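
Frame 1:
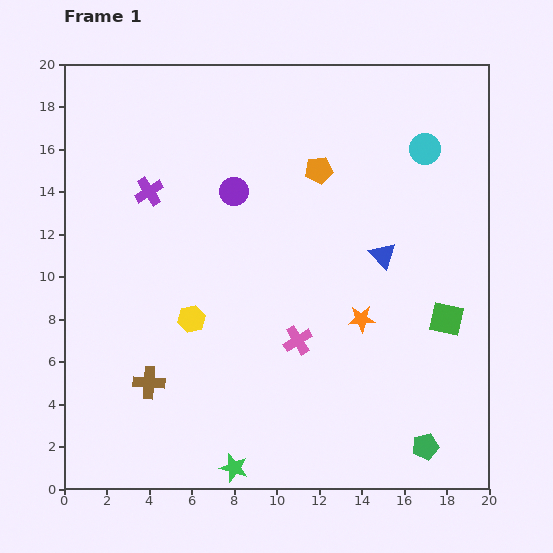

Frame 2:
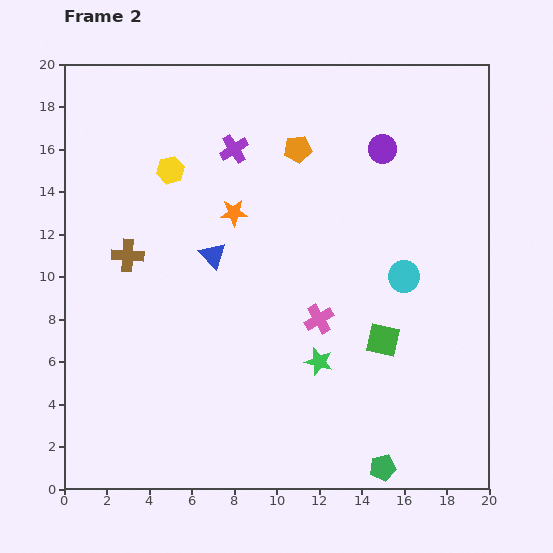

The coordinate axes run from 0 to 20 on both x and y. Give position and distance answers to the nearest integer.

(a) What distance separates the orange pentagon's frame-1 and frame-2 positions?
1

The orange pentagon moved from (12, 15) to (11, 16), a distance of √(1² + 1²) ≈ 1.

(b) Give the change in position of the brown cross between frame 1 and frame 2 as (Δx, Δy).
(-1, 6)

The brown cross was at (4, 5) in frame 1 and (3, 11) in frame 2.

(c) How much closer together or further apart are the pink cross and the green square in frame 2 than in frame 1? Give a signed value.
-4

Distance in frame 1: 7. Distance in frame 2: 3.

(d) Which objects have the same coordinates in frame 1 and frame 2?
none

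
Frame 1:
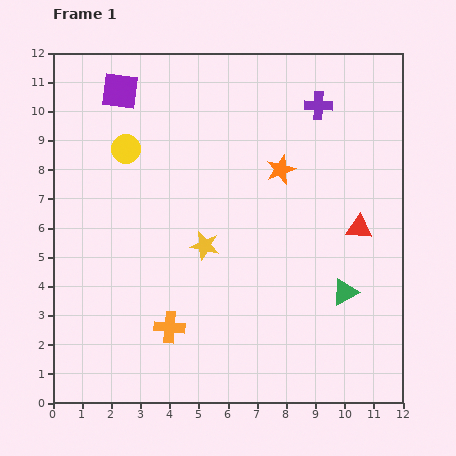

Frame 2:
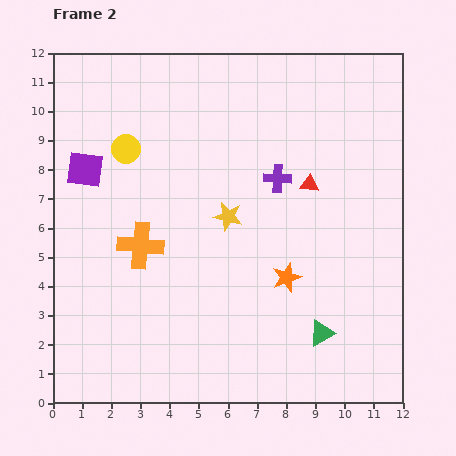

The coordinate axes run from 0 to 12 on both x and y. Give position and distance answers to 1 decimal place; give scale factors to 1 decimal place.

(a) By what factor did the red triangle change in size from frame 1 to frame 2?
0.7×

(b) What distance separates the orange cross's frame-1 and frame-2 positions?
3.0

The orange cross moved from (4.0, 2.6) to (3.0, 5.4), a distance of √(1.0² + 2.8²) ≈ 3.0.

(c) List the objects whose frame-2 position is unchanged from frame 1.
the yellow circle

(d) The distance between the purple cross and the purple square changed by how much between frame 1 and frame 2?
-0.2

Distance in frame 1: 6.8. Distance in frame 2: 6.6.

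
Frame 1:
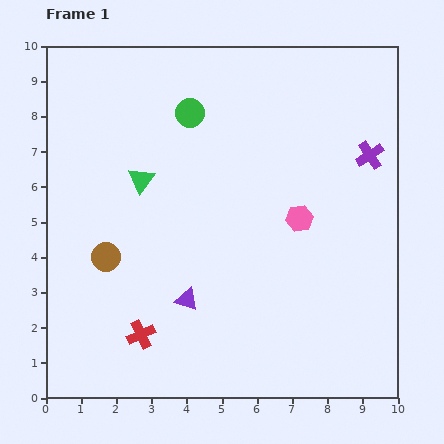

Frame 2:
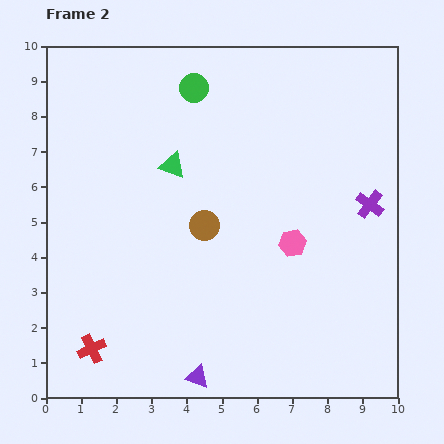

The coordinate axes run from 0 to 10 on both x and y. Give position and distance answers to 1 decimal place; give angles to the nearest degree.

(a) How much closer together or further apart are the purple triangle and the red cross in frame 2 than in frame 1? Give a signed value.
+1.5

Distance in frame 1: 1.6. Distance in frame 2: 3.1.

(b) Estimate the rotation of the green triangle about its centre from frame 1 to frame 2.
46° counter-clockwise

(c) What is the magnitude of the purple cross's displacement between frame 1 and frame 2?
1.4

The purple cross moved from (9.2, 6.9) to (9.2, 5.5), a distance of √(0.0² + 1.4²) ≈ 1.4.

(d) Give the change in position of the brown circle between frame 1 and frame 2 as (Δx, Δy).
(2.8, 0.9)

The brown circle was at (1.7, 4.0) in frame 1 and (4.5, 4.9) in frame 2.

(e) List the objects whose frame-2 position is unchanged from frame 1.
none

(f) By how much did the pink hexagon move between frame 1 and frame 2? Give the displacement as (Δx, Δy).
(-0.2, -0.7)

The pink hexagon was at (7.2, 5.1) in frame 1 and (7.0, 4.4) in frame 2.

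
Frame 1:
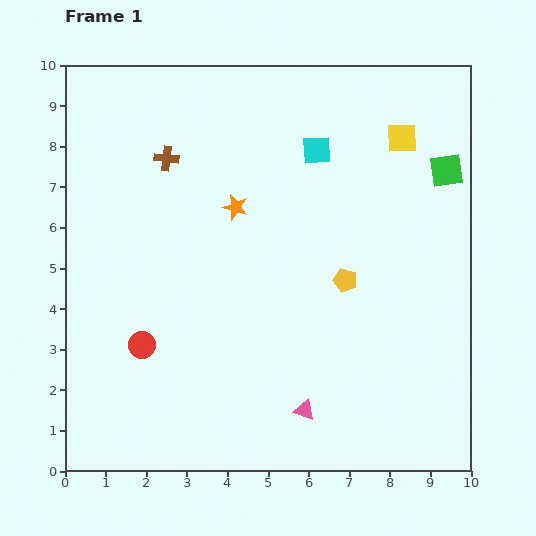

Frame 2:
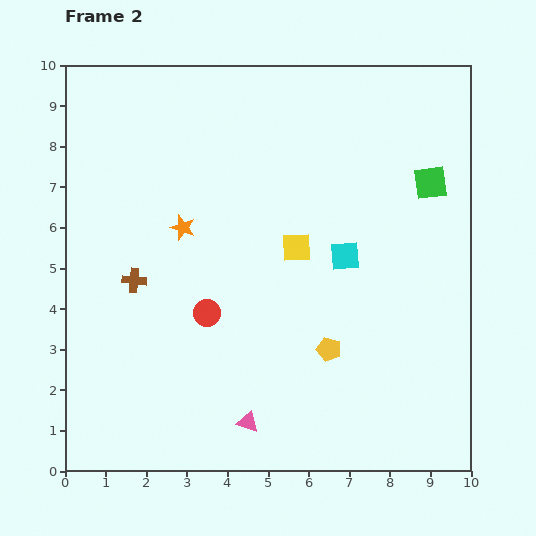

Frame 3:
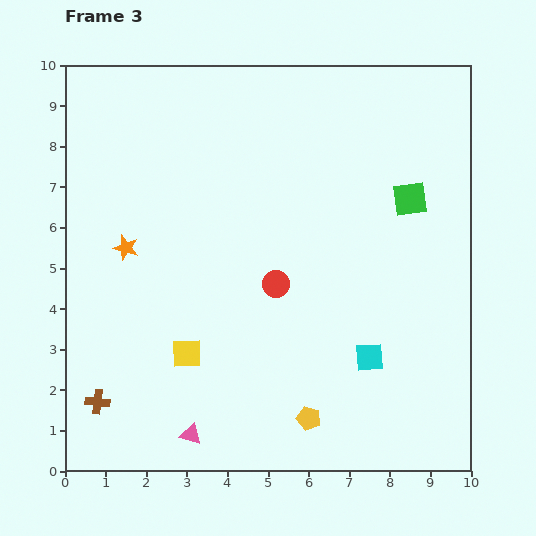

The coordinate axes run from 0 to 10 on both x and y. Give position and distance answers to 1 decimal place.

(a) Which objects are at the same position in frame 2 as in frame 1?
none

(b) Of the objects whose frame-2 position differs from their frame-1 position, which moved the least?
the green square

(moved 0.5)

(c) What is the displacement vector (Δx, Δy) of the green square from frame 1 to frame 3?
(-0.9, -0.7)

The green square was at (9.4, 7.4) in frame 1 and (8.5, 6.7) in frame 3.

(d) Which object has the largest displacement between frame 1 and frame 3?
the yellow square

(moved 7.5; next 6.2)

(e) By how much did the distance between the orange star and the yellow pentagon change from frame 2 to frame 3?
+1.5

Distance in frame 2: 4.7. Distance in frame 3: 6.2.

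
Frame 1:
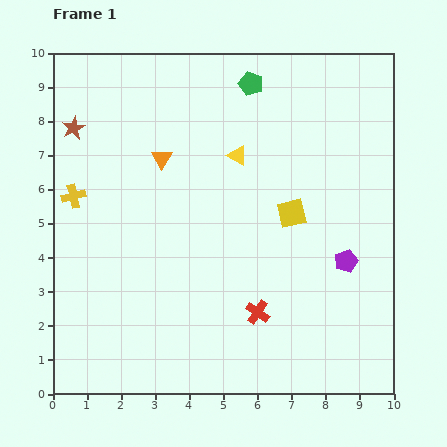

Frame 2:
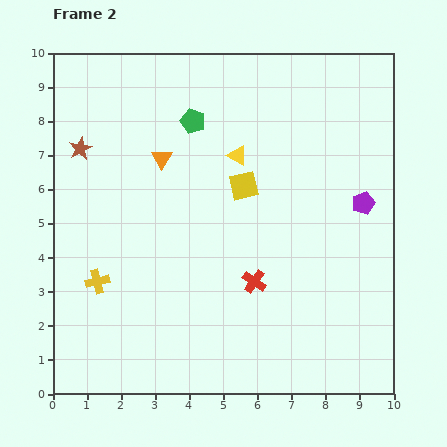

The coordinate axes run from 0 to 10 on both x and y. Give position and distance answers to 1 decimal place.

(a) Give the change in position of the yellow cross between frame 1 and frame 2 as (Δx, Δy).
(0.7, -2.5)

The yellow cross was at (0.6, 5.8) in frame 1 and (1.3, 3.3) in frame 2.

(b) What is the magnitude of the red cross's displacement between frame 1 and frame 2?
0.9

The red cross moved from (6.0, 2.4) to (5.9, 3.3), a distance of √(0.1² + 0.9²) ≈ 0.9.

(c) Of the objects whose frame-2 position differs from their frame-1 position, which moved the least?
the brown star

(moved 0.6)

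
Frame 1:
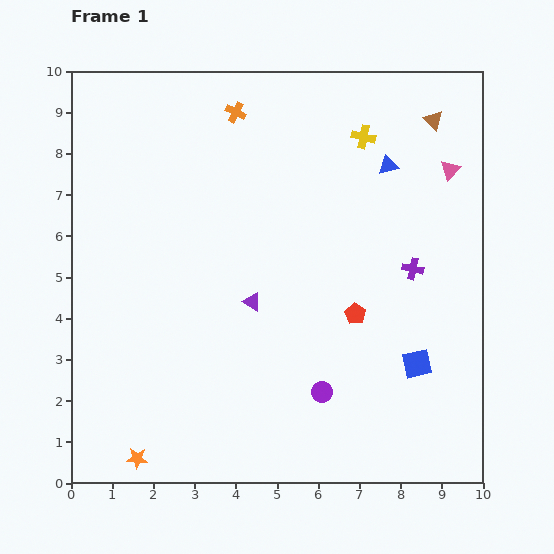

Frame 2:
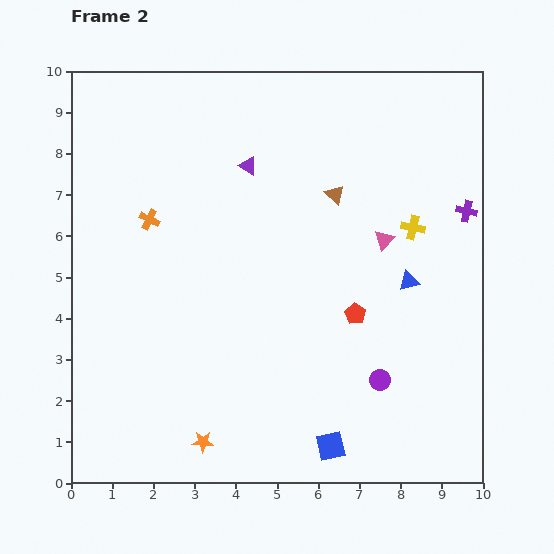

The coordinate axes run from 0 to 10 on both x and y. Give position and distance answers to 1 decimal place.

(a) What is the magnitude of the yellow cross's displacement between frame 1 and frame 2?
2.5

The yellow cross moved from (7.1, 8.4) to (8.3, 6.2), a distance of √(1.2² + 2.2²) ≈ 2.5.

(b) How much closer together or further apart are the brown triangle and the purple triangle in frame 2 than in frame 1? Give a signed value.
-4.0

Distance in frame 1: 6.2. Distance in frame 2: 2.2.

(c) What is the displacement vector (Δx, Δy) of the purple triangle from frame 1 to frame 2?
(-0.1, 3.3)

The purple triangle was at (4.4, 4.4) in frame 1 and (4.3, 7.7) in frame 2.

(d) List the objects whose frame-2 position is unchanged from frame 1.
the red pentagon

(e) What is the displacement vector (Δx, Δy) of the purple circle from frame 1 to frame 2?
(1.4, 0.3)

The purple circle was at (6.1, 2.2) in frame 1 and (7.5, 2.5) in frame 2.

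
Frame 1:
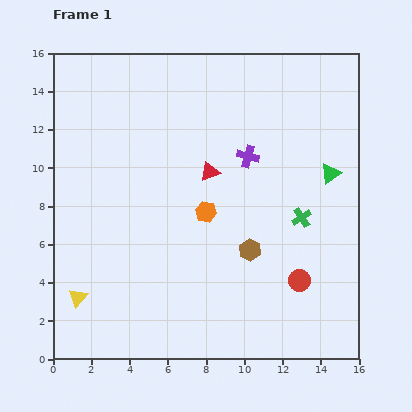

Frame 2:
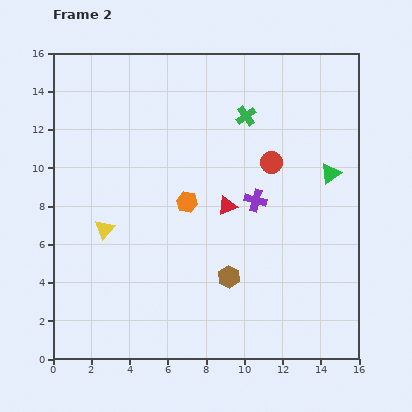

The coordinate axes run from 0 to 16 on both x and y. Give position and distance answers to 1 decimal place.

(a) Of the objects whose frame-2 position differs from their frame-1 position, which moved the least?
the orange hexagon

(moved 1.1)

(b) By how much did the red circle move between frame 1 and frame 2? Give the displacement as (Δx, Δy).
(-1.5, 6.2)

The red circle was at (12.9, 4.1) in frame 1 and (11.4, 10.3) in frame 2.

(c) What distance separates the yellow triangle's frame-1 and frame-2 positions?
3.9

The yellow triangle moved from (1.3, 3.2) to (2.7, 6.8), a distance of √(1.4² + 3.6²) ≈ 3.9.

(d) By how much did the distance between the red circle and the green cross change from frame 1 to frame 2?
-0.6

Distance in frame 1: 3.3. Distance in frame 2: 2.7.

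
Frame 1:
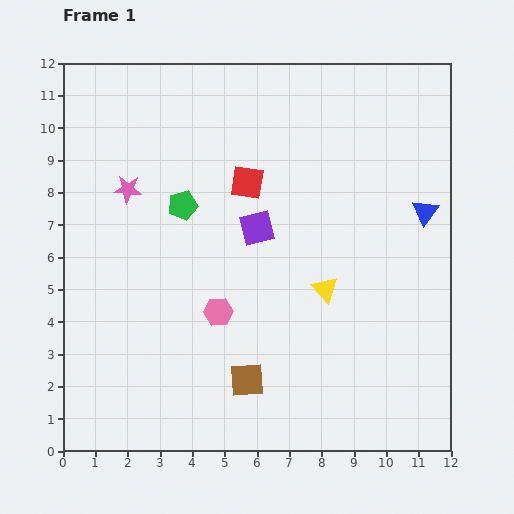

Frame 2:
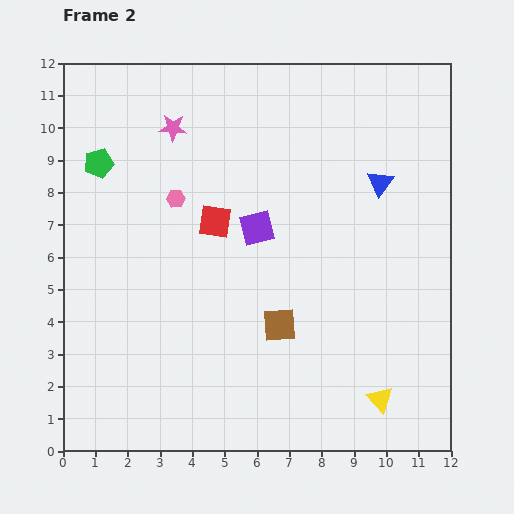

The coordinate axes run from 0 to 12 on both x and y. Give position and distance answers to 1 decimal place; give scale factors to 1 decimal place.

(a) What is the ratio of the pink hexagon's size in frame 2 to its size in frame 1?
0.6×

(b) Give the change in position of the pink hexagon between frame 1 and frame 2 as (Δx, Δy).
(-1.3, 3.5)

The pink hexagon was at (4.8, 4.3) in frame 1 and (3.5, 7.8) in frame 2.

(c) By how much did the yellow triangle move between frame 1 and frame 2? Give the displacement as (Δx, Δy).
(1.7, -3.4)

The yellow triangle was at (8.1, 5.0) in frame 1 and (9.8, 1.6) in frame 2.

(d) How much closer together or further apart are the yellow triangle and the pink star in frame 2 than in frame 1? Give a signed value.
+3.8

Distance in frame 1: 6.8. Distance in frame 2: 10.6.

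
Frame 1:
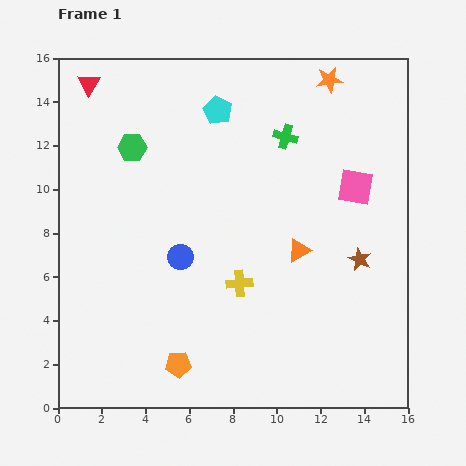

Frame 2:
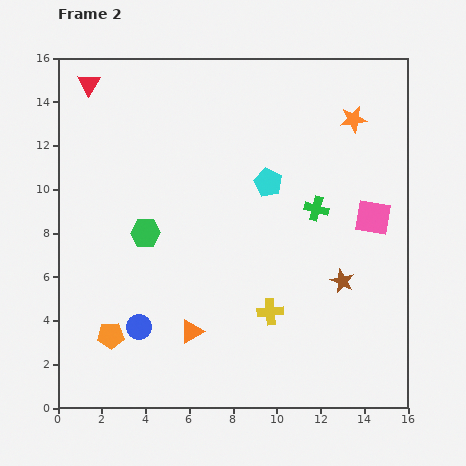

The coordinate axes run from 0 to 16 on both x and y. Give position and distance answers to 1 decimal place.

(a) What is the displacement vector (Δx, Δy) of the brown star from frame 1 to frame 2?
(-0.8, -1.0)

The brown star was at (13.8, 6.8) in frame 1 and (13.0, 5.8) in frame 2.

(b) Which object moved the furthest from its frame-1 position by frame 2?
the orange triangle

(moved 6.1; next 4.0)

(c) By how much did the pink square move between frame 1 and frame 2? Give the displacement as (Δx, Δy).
(0.8, -1.4)

The pink square was at (13.6, 10.1) in frame 1 and (14.4, 8.7) in frame 2.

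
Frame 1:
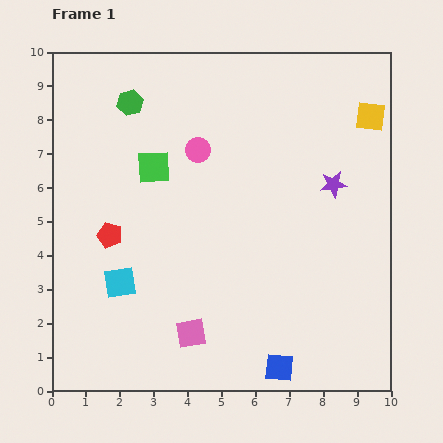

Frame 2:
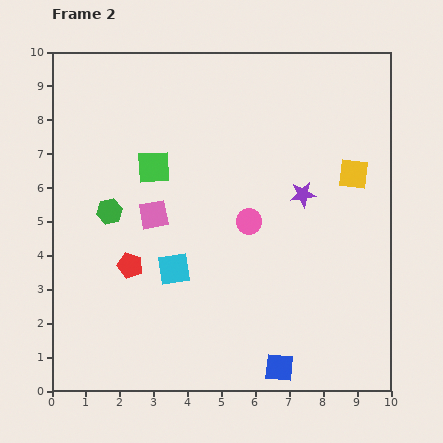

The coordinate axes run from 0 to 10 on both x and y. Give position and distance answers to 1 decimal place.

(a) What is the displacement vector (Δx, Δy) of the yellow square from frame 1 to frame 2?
(-0.5, -1.7)

The yellow square was at (9.4, 8.1) in frame 1 and (8.9, 6.4) in frame 2.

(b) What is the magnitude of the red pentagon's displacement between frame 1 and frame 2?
1.1

The red pentagon moved from (1.7, 4.6) to (2.3, 3.7), a distance of √(0.6² + 0.9²) ≈ 1.1.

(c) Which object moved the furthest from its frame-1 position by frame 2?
the pink square

(moved 3.7; next 3.3)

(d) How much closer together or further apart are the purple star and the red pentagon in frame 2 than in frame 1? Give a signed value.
-1.3

Distance in frame 1: 6.8. Distance in frame 2: 5.5.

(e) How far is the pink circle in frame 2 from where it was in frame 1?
2.6

The pink circle moved from (4.3, 7.1) to (5.8, 5.0), a distance of √(1.5² + 2.1²) ≈ 2.6.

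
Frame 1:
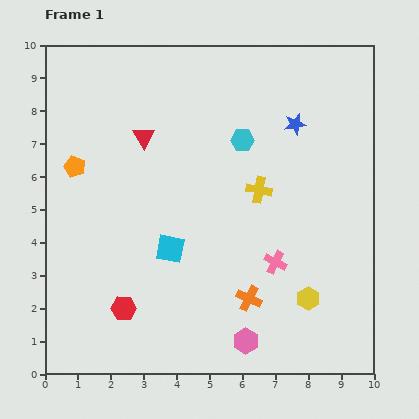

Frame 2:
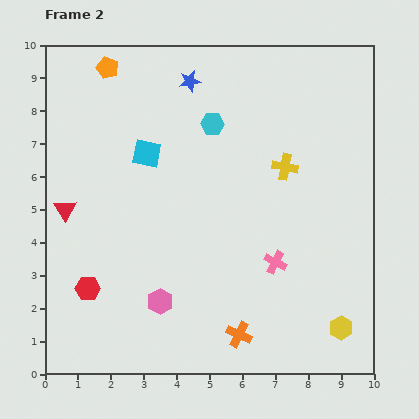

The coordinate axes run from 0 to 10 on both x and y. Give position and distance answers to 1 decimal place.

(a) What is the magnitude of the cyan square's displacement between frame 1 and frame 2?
3.0

The cyan square moved from (3.8, 3.8) to (3.1, 6.7), a distance of √(0.7² + 2.9²) ≈ 3.0.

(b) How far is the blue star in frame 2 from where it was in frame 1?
3.5

The blue star moved from (7.6, 7.6) to (4.4, 8.9), a distance of √(3.2² + 1.3²) ≈ 3.5.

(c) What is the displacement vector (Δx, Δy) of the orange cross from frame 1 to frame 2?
(-0.3, -1.1)

The orange cross was at (6.2, 2.3) in frame 1 and (5.9, 1.2) in frame 2.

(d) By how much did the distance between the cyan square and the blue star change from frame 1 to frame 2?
-2.8

Distance in frame 1: 5.4. Distance in frame 2: 2.6.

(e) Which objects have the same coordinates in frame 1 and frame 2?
the pink cross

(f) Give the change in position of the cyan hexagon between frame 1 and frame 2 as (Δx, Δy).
(-0.9, 0.5)

The cyan hexagon was at (6.0, 7.1) in frame 1 and (5.1, 7.6) in frame 2.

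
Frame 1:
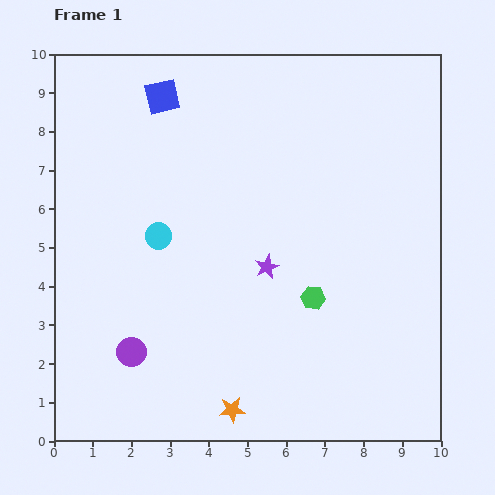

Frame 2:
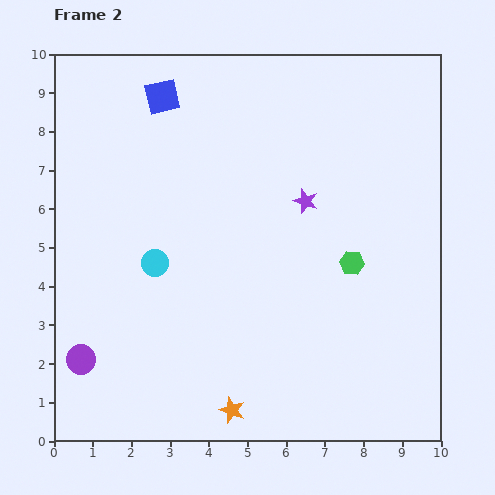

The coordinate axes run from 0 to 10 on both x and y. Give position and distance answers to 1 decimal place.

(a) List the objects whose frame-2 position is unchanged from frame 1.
the orange star, the blue square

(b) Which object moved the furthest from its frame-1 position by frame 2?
the purple star

(moved 2.0; next 1.3)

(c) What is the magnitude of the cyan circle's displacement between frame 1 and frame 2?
0.7

The cyan circle moved from (2.7, 5.3) to (2.6, 4.6), a distance of √(0.1² + 0.7²) ≈ 0.7.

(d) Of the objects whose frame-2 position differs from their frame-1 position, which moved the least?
the cyan circle

(moved 0.7)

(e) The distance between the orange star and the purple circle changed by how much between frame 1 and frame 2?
+1.1

Distance in frame 1: 3.0. Distance in frame 2: 4.1.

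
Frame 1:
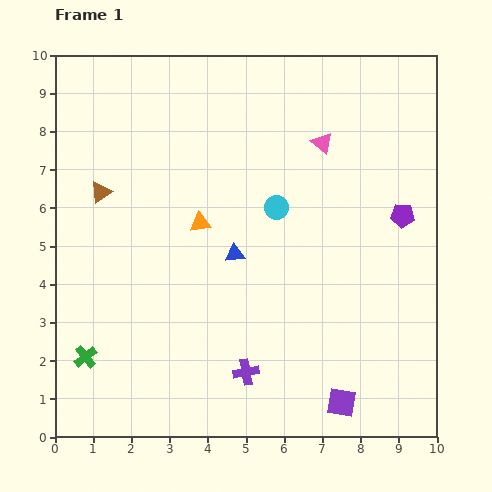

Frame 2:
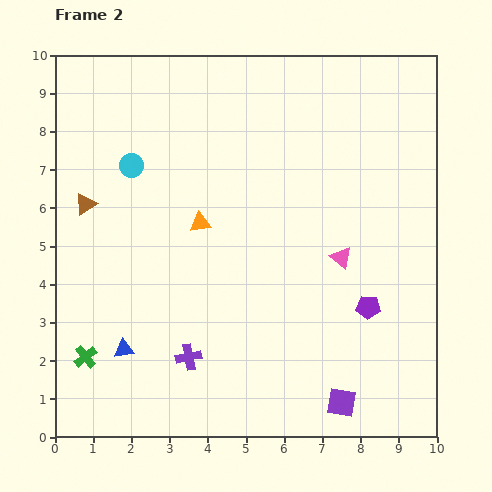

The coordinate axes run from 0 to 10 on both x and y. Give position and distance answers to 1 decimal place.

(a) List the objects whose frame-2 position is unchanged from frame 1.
the green cross, the purple square, the orange triangle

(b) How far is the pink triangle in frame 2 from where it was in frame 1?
3.0

The pink triangle moved from (7.0, 7.7) to (7.5, 4.7), a distance of √(0.5² + 3.0²) ≈ 3.0.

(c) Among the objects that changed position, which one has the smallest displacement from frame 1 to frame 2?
the brown triangle

(moved 0.5)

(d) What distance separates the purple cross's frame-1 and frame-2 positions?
1.6

The purple cross moved from (5.0, 1.7) to (3.5, 2.1), a distance of √(1.5² + 0.4²) ≈ 1.6.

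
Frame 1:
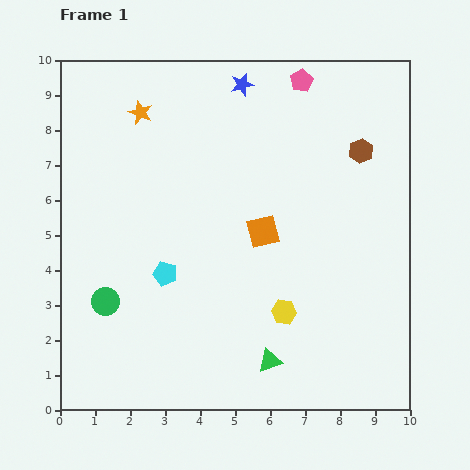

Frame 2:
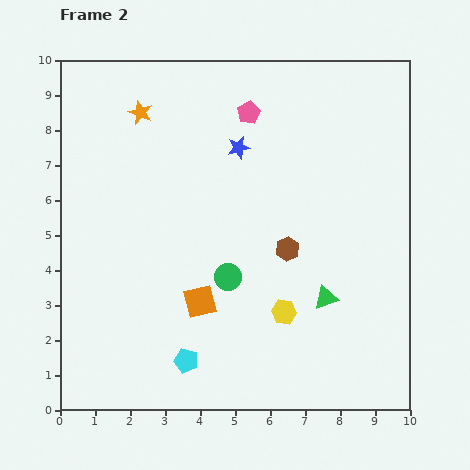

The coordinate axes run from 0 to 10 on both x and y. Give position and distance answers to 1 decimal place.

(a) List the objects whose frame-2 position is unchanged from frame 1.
the orange star, the yellow hexagon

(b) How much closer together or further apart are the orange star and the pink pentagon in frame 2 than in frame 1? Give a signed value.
-1.6

Distance in frame 1: 4.7. Distance in frame 2: 3.1.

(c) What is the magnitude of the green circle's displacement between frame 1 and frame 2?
3.6

The green circle moved from (1.3, 3.1) to (4.8, 3.8), a distance of √(3.5² + 0.7²) ≈ 3.6.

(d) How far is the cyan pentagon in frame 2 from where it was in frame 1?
2.6

The cyan pentagon moved from (3.0, 3.9) to (3.6, 1.4), a distance of √(0.6² + 2.5²) ≈ 2.6.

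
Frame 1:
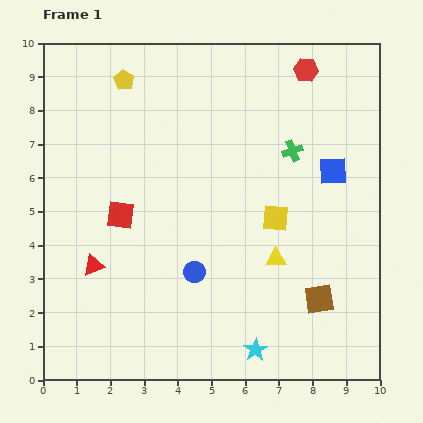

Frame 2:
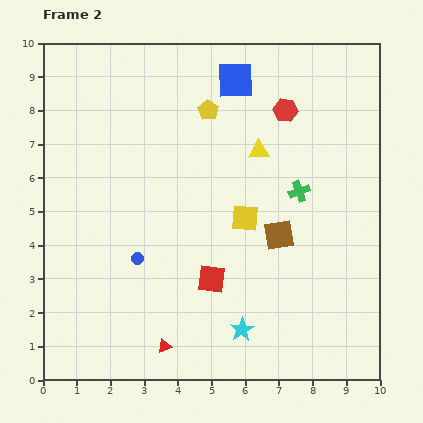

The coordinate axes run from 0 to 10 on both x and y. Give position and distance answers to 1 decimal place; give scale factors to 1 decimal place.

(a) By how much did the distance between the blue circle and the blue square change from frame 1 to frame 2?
+0.9

Distance in frame 1: 5.1. Distance in frame 2: 6.0.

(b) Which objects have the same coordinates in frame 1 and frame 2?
none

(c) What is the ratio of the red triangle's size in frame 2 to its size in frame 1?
0.7×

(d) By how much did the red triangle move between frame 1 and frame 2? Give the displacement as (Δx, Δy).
(2.1, -2.4)

The red triangle was at (1.5, 3.4) in frame 1 and (3.6, 1.0) in frame 2.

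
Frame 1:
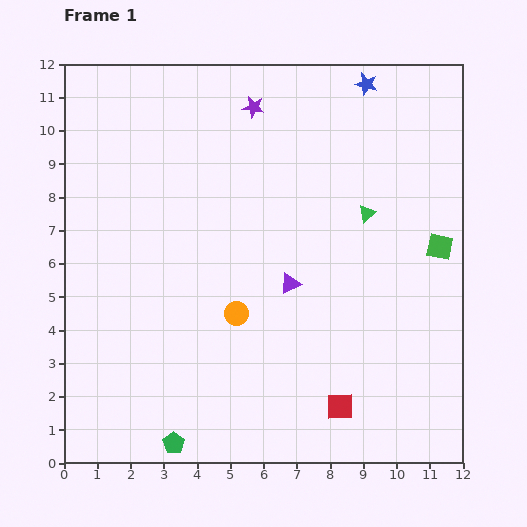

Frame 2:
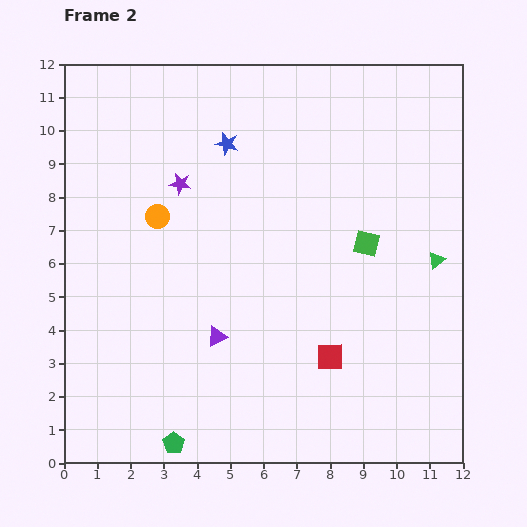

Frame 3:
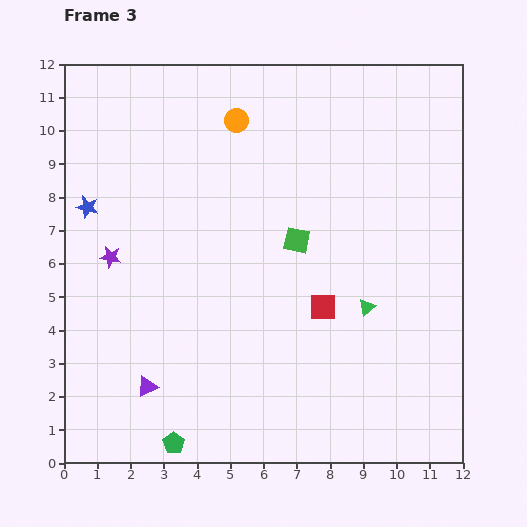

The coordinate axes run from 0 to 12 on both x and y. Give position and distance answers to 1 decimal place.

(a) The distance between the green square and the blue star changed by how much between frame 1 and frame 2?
-0.2

Distance in frame 1: 5.4. Distance in frame 2: 5.2.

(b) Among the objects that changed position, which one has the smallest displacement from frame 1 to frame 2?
the red square

(moved 1.5)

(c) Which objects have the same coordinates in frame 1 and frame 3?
the green pentagon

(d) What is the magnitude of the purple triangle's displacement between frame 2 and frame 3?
2.6

The purple triangle moved from (4.6, 3.8) to (2.5, 2.3), a distance of √(2.1² + 1.5²) ≈ 2.6.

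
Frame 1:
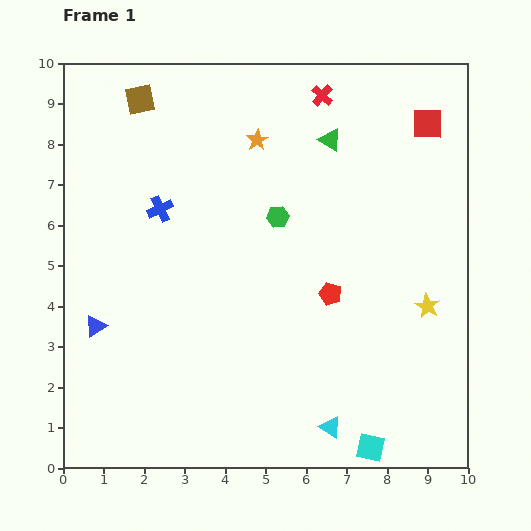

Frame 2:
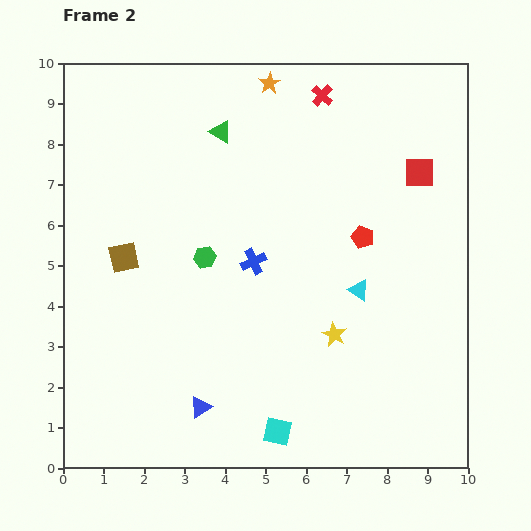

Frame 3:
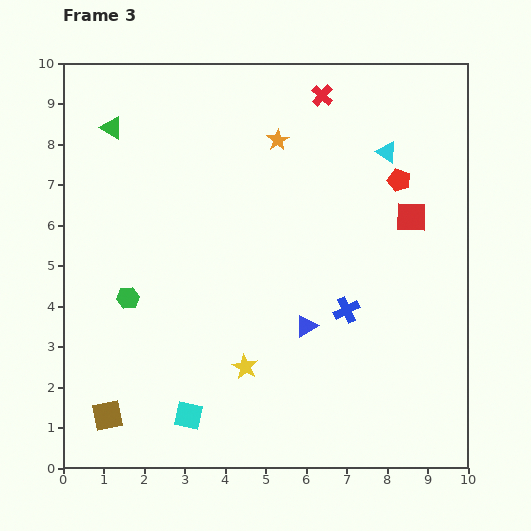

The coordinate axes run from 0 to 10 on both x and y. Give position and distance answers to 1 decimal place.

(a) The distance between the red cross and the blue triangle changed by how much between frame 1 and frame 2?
+0.3

Distance in frame 1: 8.0. Distance in frame 2: 8.3.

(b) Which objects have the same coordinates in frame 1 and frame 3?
the red cross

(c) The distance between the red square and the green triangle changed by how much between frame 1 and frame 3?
+5.3

Distance in frame 1: 2.4. Distance in frame 3: 7.7.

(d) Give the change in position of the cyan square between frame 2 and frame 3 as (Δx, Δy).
(-2.2, 0.4)

The cyan square was at (5.3, 0.9) in frame 2 and (3.1, 1.3) in frame 3.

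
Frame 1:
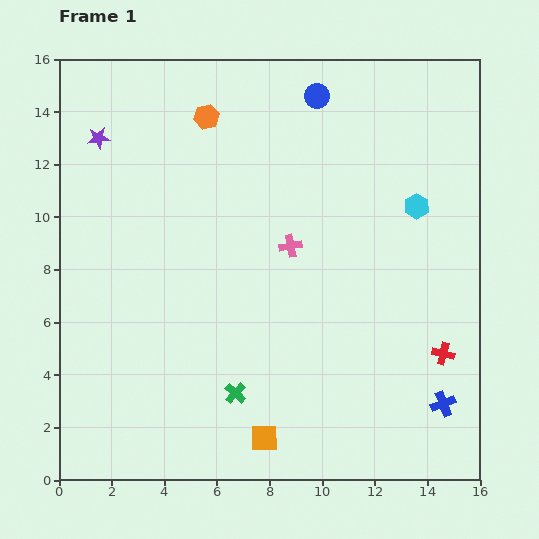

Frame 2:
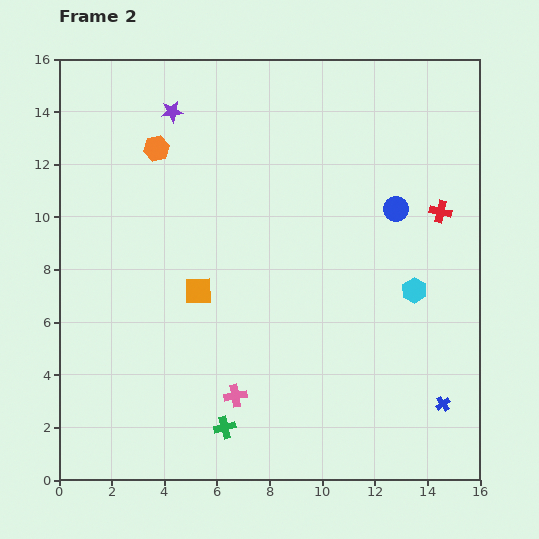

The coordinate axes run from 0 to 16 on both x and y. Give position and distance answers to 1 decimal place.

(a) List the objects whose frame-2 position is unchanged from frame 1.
the blue cross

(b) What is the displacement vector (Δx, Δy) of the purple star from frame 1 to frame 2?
(2.8, 1.0)

The purple star was at (1.5, 13.0) in frame 1 and (4.3, 14.0) in frame 2.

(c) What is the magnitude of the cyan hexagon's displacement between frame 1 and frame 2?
3.2

The cyan hexagon moved from (13.6, 10.4) to (13.5, 7.2), a distance of √(0.1² + 3.2²) ≈ 3.2.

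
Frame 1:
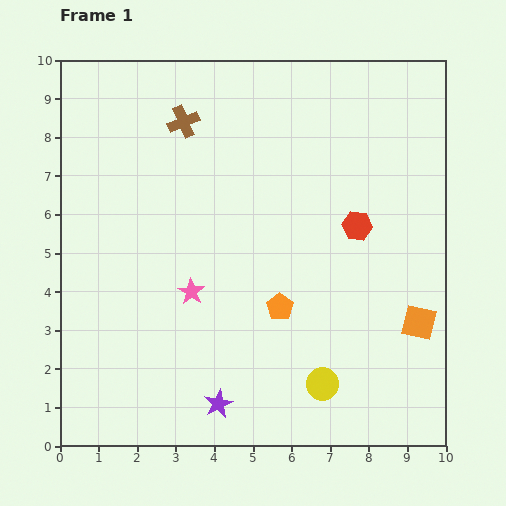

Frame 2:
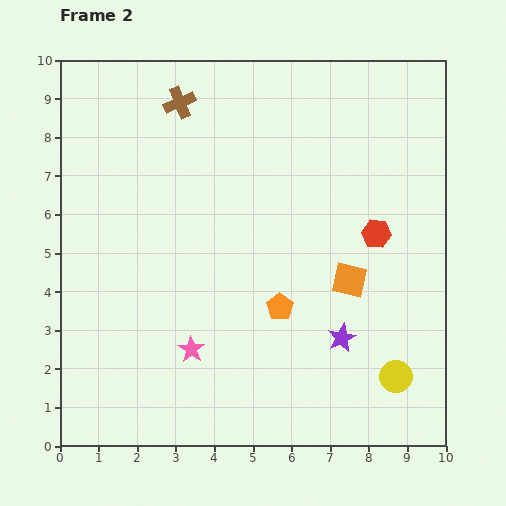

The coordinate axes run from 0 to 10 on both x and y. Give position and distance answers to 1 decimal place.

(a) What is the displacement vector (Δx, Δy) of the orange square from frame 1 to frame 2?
(-1.8, 1.1)

The orange square was at (9.3, 3.2) in frame 1 and (7.5, 4.3) in frame 2.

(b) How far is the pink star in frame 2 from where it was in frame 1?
1.5

The pink star moved from (3.4, 4.0) to (3.4, 2.5), a distance of √(0.0² + 1.5²) ≈ 1.5.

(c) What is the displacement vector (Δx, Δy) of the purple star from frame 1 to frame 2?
(3.2, 1.7)

The purple star was at (4.1, 1.1) in frame 1 and (7.3, 2.8) in frame 2.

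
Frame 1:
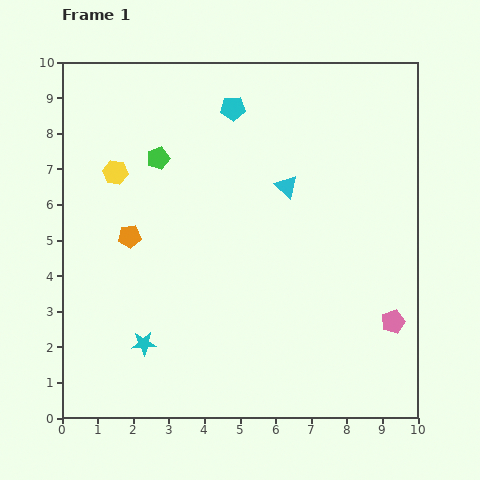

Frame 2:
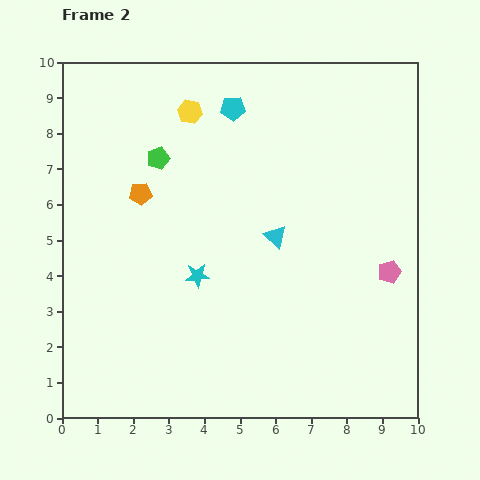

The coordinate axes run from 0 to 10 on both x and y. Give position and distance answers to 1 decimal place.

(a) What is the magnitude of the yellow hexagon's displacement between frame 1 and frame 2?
2.7

The yellow hexagon moved from (1.5, 6.9) to (3.6, 8.6), a distance of √(2.1² + 1.7²) ≈ 2.7.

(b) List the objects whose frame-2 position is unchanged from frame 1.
the green pentagon, the cyan pentagon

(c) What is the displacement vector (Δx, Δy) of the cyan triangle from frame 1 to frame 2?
(-0.3, -1.4)

The cyan triangle was at (6.3, 6.5) in frame 1 and (6.0, 5.1) in frame 2.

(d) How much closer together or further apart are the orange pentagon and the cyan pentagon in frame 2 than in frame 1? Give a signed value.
-1.1

Distance in frame 1: 4.6. Distance in frame 2: 3.5.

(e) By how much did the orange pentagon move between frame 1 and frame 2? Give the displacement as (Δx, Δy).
(0.3, 1.2)

The orange pentagon was at (1.9, 5.1) in frame 1 and (2.2, 6.3) in frame 2.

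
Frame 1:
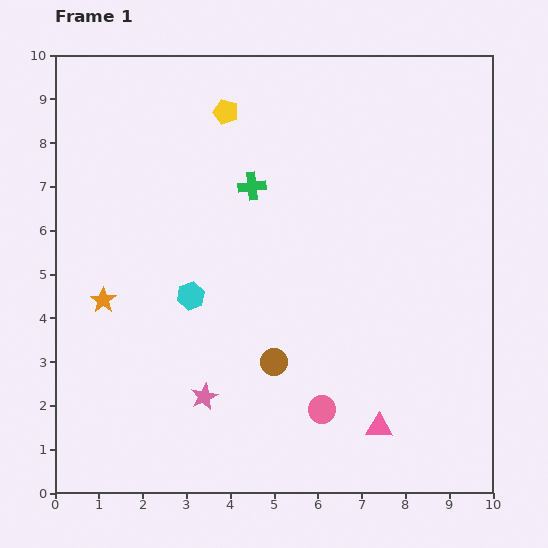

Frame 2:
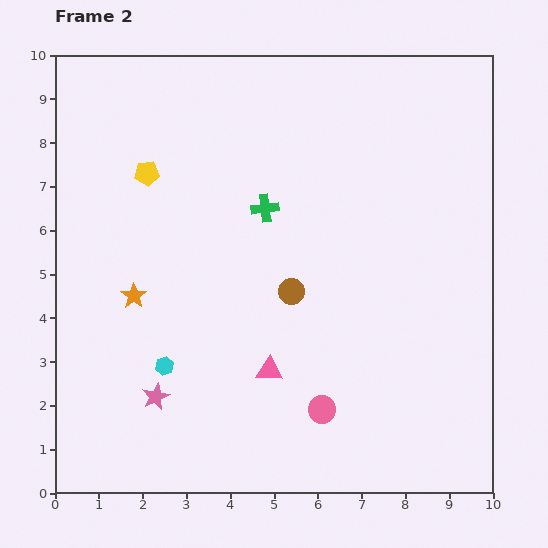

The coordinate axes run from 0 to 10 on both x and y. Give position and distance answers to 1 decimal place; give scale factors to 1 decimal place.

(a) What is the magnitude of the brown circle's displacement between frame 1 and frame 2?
1.6

The brown circle moved from (5.0, 3.0) to (5.4, 4.6), a distance of √(0.4² + 1.6²) ≈ 1.6.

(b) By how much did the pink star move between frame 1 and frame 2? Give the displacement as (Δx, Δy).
(-1.1, 0.0)

The pink star was at (3.4, 2.2) in frame 1 and (2.3, 2.2) in frame 2.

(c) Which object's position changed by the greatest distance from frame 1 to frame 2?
the pink triangle

(moved 2.8; next 2.3)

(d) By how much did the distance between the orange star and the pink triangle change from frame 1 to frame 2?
-3.4

Distance in frame 1: 6.9. Distance in frame 2: 3.5.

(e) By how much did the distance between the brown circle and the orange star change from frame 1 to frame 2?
-0.5

Distance in frame 1: 4.1. Distance in frame 2: 3.6.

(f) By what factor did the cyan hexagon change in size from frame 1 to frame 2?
0.7×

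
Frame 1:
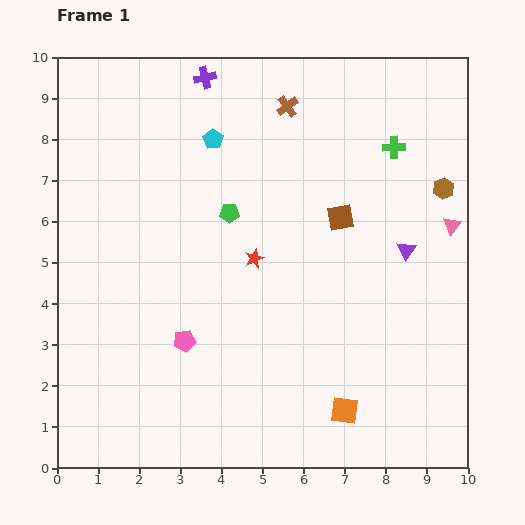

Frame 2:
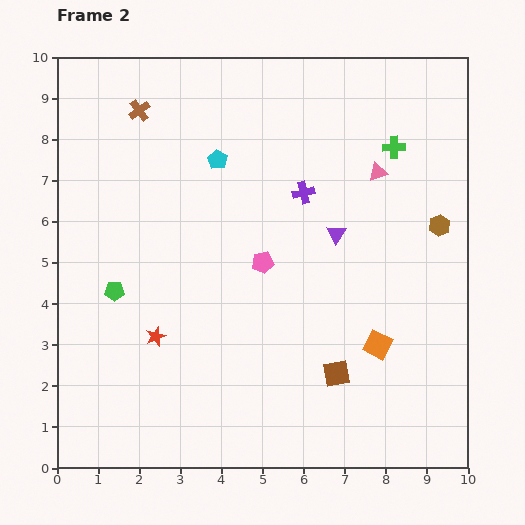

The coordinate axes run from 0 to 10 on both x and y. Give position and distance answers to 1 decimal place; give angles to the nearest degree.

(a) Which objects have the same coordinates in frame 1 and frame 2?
the green cross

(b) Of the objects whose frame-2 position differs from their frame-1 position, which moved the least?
the cyan pentagon

(moved 0.5)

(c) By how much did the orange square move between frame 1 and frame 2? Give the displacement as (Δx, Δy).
(0.8, 1.6)

The orange square was at (7.0, 1.4) in frame 1 and (7.8, 3.0) in frame 2.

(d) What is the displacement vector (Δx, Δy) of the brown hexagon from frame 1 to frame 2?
(-0.1, -0.9)

The brown hexagon was at (9.4, 6.8) in frame 1 and (9.3, 5.9) in frame 2.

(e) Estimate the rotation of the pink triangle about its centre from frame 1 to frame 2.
33° clockwise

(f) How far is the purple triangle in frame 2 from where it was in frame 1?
1.7

The purple triangle moved from (8.5, 5.3) to (6.8, 5.7), a distance of √(1.7² + 0.4²) ≈ 1.7.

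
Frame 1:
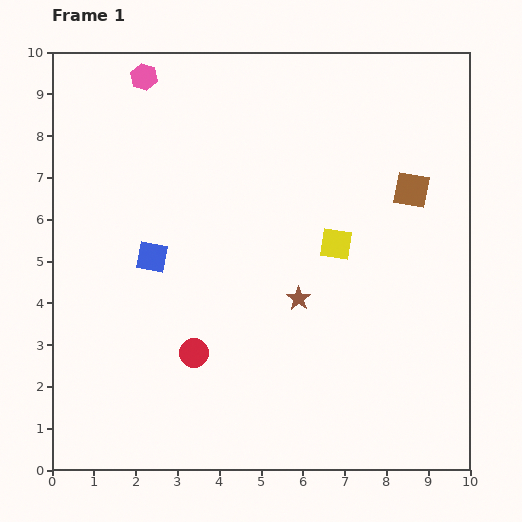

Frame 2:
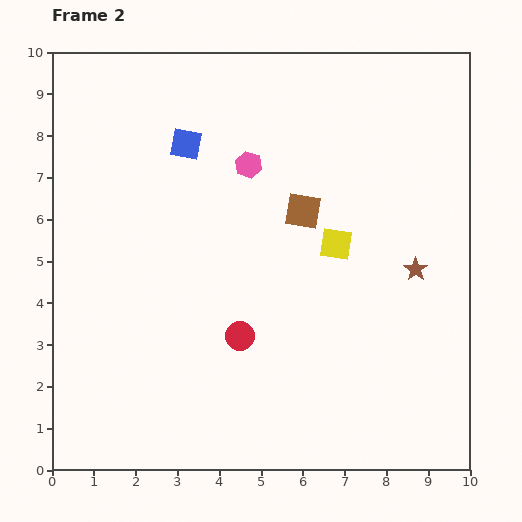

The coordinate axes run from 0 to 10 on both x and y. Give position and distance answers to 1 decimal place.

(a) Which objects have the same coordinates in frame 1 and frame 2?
the yellow square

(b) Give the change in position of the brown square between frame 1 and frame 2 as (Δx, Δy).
(-2.6, -0.5)

The brown square was at (8.6, 6.7) in frame 1 and (6.0, 6.2) in frame 2.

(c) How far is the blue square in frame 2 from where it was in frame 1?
2.8

The blue square moved from (2.4, 5.1) to (3.2, 7.8), a distance of √(0.8² + 2.7²) ≈ 2.8.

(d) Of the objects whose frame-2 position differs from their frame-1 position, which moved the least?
the red circle

(moved 1.2)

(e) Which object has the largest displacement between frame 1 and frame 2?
the pink hexagon

(moved 3.3; next 2.9)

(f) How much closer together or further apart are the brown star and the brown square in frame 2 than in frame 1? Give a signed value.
-0.7

Distance in frame 1: 3.7. Distance in frame 2: 3.0.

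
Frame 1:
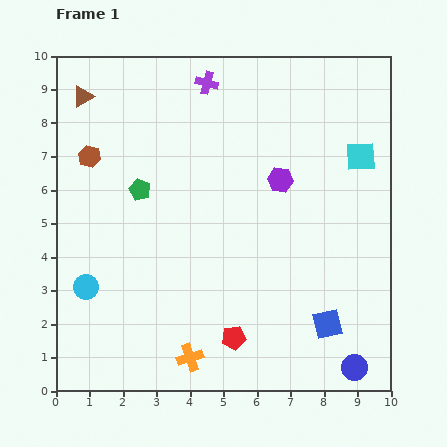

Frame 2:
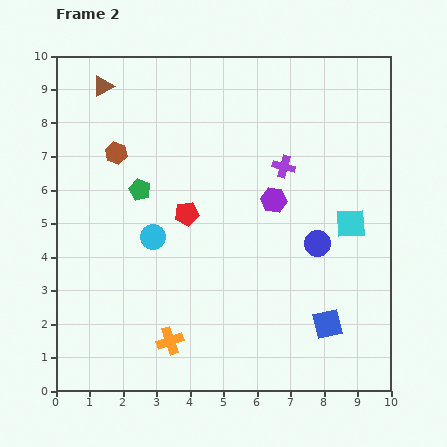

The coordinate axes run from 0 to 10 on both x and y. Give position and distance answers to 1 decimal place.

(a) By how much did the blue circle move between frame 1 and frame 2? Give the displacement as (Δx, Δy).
(-1.1, 3.7)

The blue circle was at (8.9, 0.7) in frame 1 and (7.8, 4.4) in frame 2.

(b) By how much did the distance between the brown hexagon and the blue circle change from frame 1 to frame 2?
-3.5

Distance in frame 1: 10.1. Distance in frame 2: 6.6.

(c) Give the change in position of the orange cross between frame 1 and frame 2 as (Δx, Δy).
(-0.6, 0.5)

The orange cross was at (4.0, 1.0) in frame 1 and (3.4, 1.5) in frame 2.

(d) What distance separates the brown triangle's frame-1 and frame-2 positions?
0.7

The brown triangle moved from (0.8, 8.8) to (1.4, 9.1), a distance of √(0.6² + 0.3²) ≈ 0.7.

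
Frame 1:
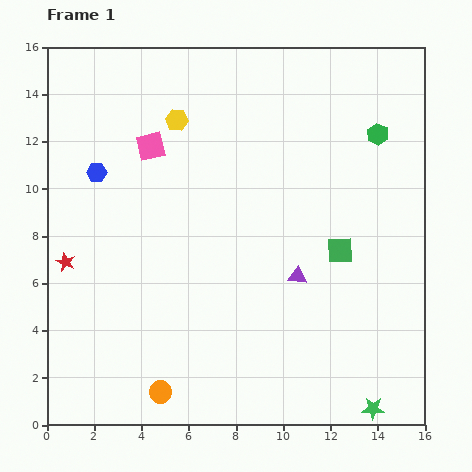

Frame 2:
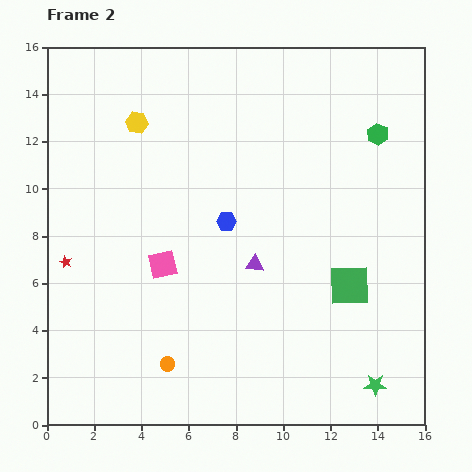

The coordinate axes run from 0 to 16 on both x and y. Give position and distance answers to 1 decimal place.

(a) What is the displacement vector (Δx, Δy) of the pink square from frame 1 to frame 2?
(0.5, -5.0)

The pink square was at (4.4, 11.8) in frame 1 and (4.9, 6.8) in frame 2.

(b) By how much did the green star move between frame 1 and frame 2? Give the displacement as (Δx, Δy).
(0.1, 1.0)

The green star was at (13.8, 0.7) in frame 1 and (13.9, 1.7) in frame 2.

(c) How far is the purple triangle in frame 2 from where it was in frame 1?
1.9

The purple triangle moved from (10.6, 6.3) to (8.8, 6.8), a distance of √(1.8² + 0.5²) ≈ 1.9.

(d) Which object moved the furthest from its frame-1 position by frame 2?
the blue hexagon

(moved 5.9; next 5.0)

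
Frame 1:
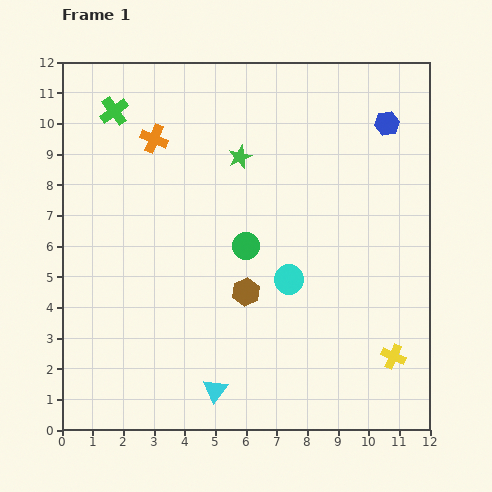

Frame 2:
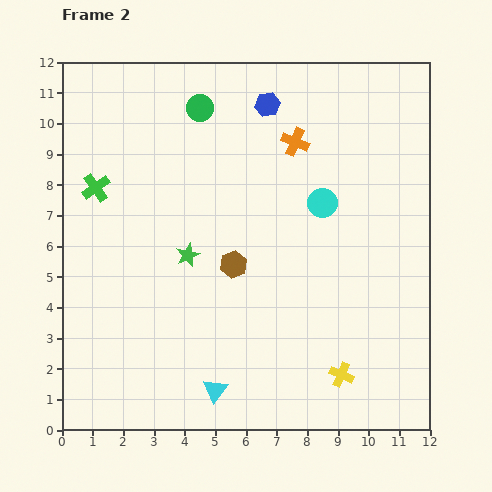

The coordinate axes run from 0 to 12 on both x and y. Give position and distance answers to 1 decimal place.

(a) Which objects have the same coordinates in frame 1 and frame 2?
the cyan triangle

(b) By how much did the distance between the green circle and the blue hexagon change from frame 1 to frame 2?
-3.9

Distance in frame 1: 6.1. Distance in frame 2: 2.2.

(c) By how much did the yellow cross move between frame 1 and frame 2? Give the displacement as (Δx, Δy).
(-1.7, -0.6)

The yellow cross was at (10.8, 2.4) in frame 1 and (9.1, 1.8) in frame 2.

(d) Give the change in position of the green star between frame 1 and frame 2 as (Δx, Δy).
(-1.7, -3.2)

The green star was at (5.8, 8.9) in frame 1 and (4.1, 5.7) in frame 2.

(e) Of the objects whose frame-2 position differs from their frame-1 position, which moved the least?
the brown hexagon

(moved 1.0)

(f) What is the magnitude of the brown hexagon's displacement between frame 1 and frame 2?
1.0

The brown hexagon moved from (6.0, 4.5) to (5.6, 5.4), a distance of √(0.4² + 0.9²) ≈ 1.0.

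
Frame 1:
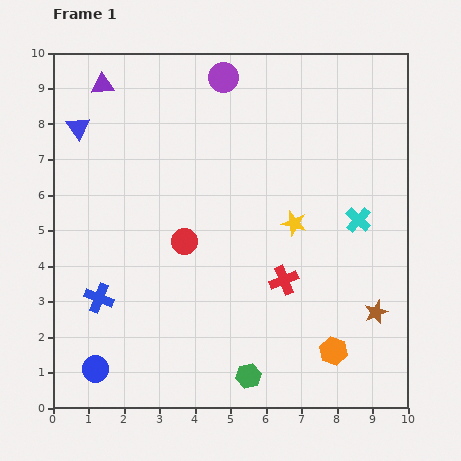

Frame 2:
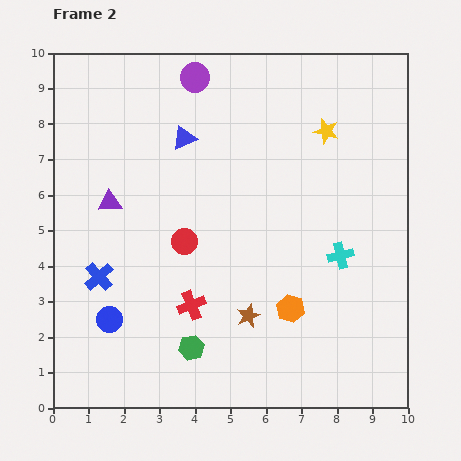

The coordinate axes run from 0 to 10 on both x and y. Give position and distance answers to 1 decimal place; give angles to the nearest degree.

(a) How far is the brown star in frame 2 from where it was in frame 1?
3.6

The brown star moved from (9.1, 2.7) to (5.5, 2.6), a distance of √(3.6² + 0.1²) ≈ 3.6.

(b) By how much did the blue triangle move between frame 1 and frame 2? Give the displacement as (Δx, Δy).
(3.0, -0.3)

The blue triangle was at (0.7, 7.9) in frame 1 and (3.7, 7.6) in frame 2.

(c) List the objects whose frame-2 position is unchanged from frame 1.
the red circle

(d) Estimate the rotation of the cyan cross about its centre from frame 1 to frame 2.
33° clockwise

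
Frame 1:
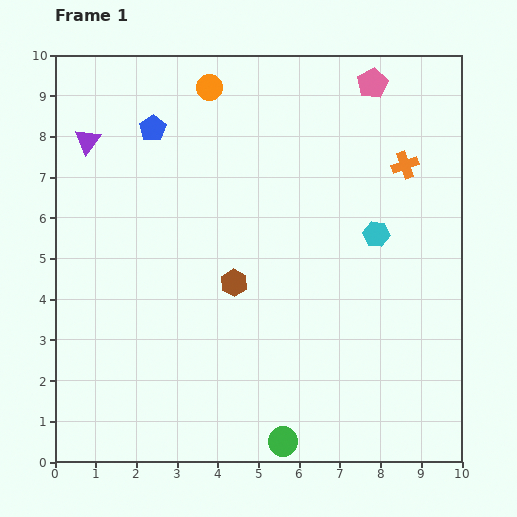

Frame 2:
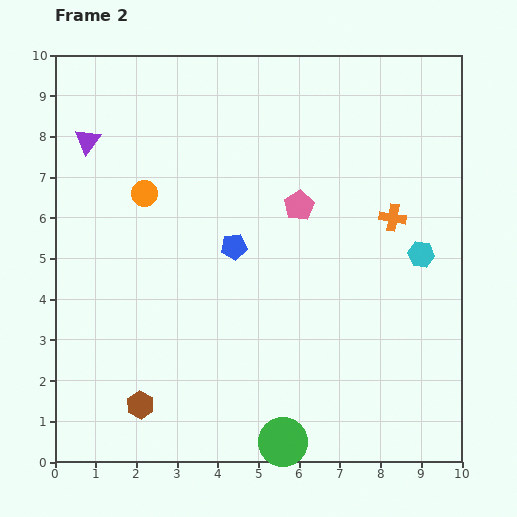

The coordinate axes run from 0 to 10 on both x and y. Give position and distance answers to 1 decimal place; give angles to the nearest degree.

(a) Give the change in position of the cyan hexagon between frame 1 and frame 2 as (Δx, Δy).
(1.1, -0.5)

The cyan hexagon was at (7.9, 5.6) in frame 1 and (9.0, 5.1) in frame 2.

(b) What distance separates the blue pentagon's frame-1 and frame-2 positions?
3.5

The blue pentagon moved from (2.4, 8.2) to (4.4, 5.3), a distance of √(2.0² + 2.9²) ≈ 3.5.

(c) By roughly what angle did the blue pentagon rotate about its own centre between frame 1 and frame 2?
27° clockwise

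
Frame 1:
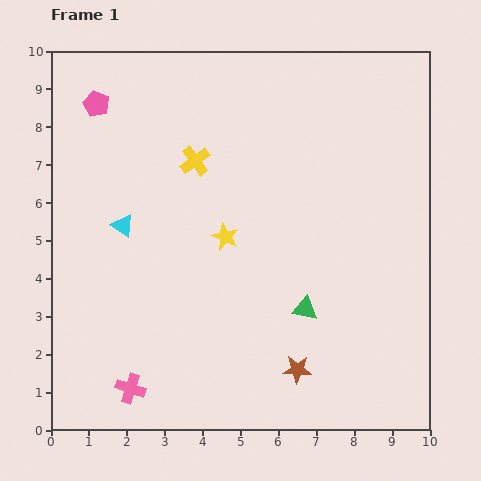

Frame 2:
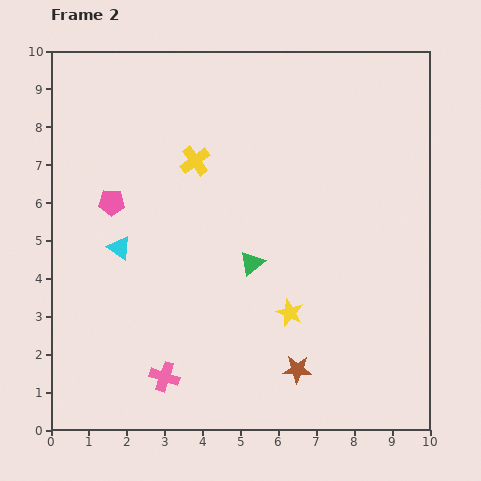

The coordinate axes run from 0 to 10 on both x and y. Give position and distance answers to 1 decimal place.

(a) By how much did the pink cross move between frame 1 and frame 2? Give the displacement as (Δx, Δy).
(0.9, 0.3)

The pink cross was at (2.1, 1.1) in frame 1 and (3.0, 1.4) in frame 2.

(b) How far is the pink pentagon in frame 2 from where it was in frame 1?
2.6

The pink pentagon moved from (1.2, 8.6) to (1.6, 6.0), a distance of √(0.4² + 2.6²) ≈ 2.6.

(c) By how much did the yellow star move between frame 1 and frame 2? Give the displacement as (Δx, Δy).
(1.7, -2.0)

The yellow star was at (4.6, 5.1) in frame 1 and (6.3, 3.1) in frame 2.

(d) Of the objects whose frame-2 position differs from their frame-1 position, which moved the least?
the cyan triangle

(moved 0.6)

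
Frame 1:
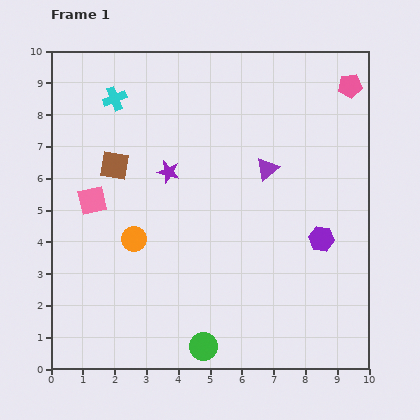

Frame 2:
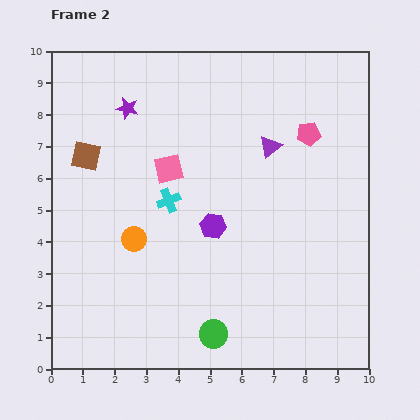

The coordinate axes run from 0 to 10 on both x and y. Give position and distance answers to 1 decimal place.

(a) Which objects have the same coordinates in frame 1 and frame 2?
the orange circle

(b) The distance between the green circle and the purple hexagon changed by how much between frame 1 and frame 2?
-1.6

Distance in frame 1: 5.0. Distance in frame 2: 3.4.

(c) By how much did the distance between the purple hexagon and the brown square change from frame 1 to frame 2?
-2.3

Distance in frame 1: 6.9. Distance in frame 2: 4.6.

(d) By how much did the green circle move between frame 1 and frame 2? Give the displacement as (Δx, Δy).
(0.3, 0.4)

The green circle was at (4.8, 0.7) in frame 1 and (5.1, 1.1) in frame 2.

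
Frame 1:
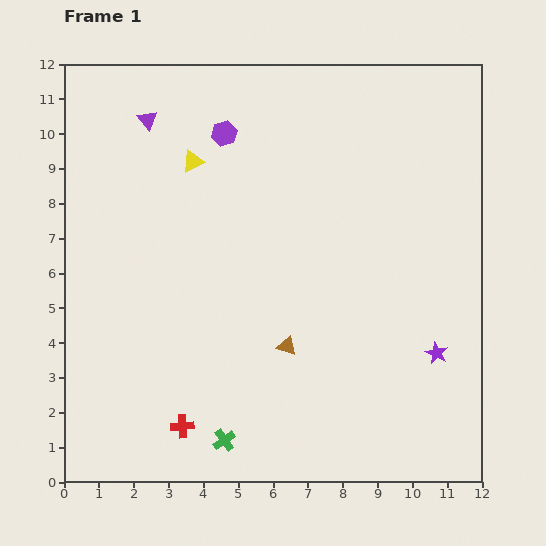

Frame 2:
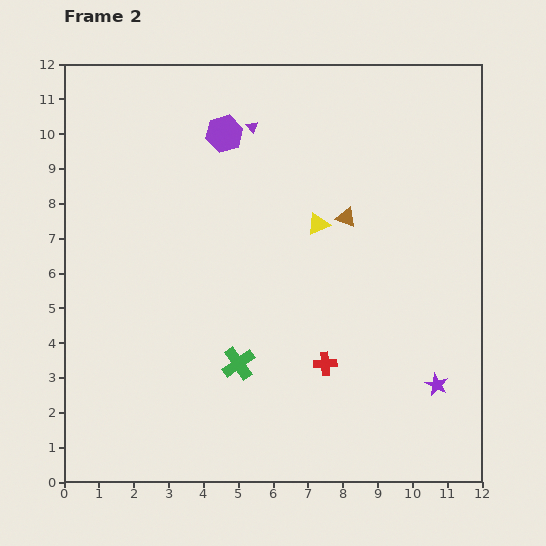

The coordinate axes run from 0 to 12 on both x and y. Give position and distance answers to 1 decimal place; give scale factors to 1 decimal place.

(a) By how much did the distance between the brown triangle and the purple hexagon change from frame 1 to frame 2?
-2.2

Distance in frame 1: 6.4. Distance in frame 2: 4.2.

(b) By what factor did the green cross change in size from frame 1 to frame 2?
1.5×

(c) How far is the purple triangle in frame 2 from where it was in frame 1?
3.0

The purple triangle moved from (2.4, 10.4) to (5.4, 10.2), a distance of √(3.0² + 0.2²) ≈ 3.0.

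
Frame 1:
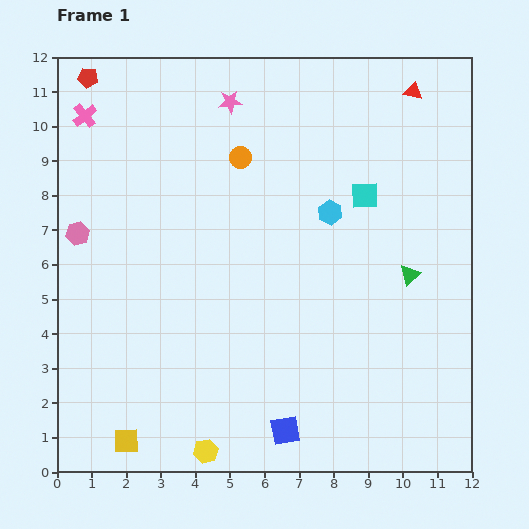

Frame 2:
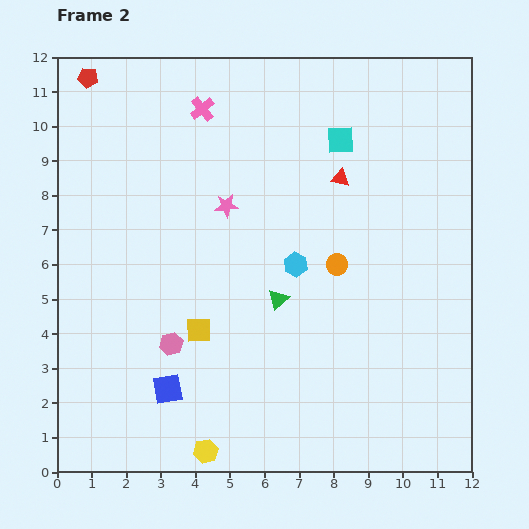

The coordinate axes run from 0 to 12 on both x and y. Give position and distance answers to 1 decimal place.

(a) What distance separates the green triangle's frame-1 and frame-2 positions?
3.9

The green triangle moved from (10.2, 5.7) to (6.4, 5.0), a distance of √(3.8² + 0.7²) ≈ 3.9.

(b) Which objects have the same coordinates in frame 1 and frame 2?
the red pentagon, the yellow hexagon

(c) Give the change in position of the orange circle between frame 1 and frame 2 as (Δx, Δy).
(2.8, -3.1)

The orange circle was at (5.3, 9.1) in frame 1 and (8.1, 6.0) in frame 2.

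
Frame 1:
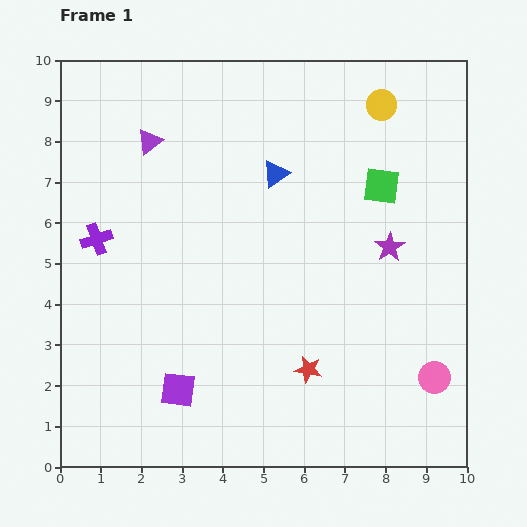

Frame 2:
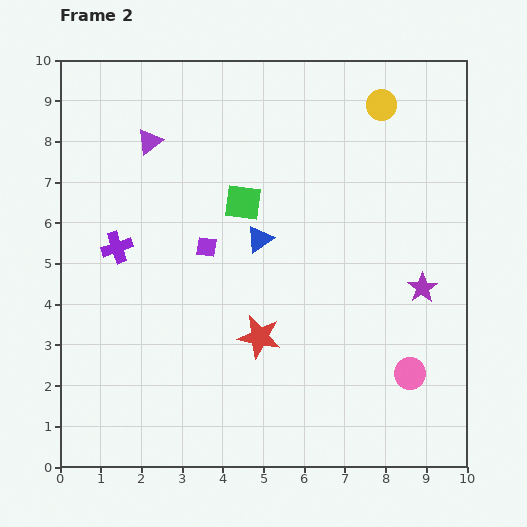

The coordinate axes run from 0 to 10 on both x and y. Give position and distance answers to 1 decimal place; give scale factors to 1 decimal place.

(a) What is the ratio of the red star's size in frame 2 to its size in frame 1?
1.6×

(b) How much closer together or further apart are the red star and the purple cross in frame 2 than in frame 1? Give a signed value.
-2.0

Distance in frame 1: 6.1. Distance in frame 2: 4.1.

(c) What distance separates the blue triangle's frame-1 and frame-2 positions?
1.6

The blue triangle moved from (5.3, 7.2) to (4.9, 5.6), a distance of √(0.4² + 1.6²) ≈ 1.6.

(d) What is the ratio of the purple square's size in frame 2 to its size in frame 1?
0.6×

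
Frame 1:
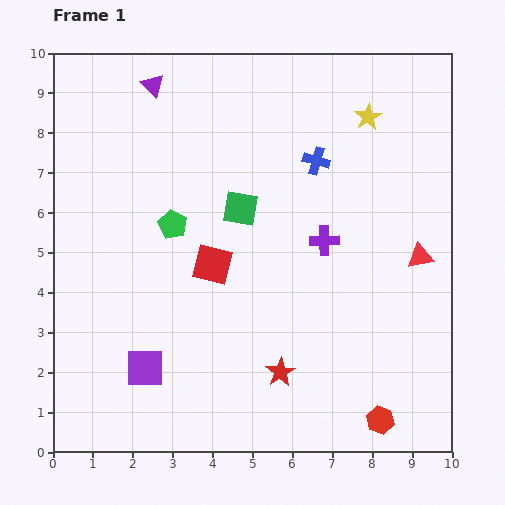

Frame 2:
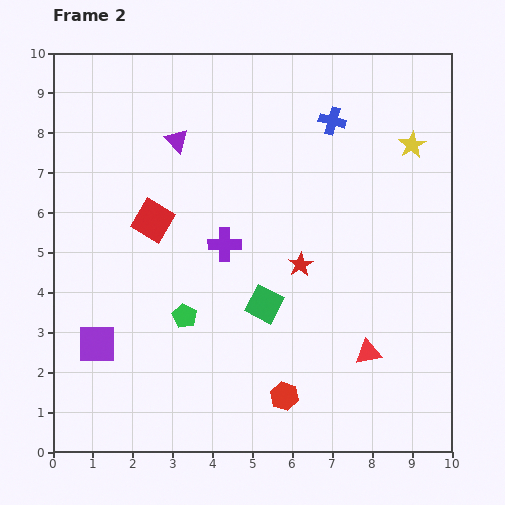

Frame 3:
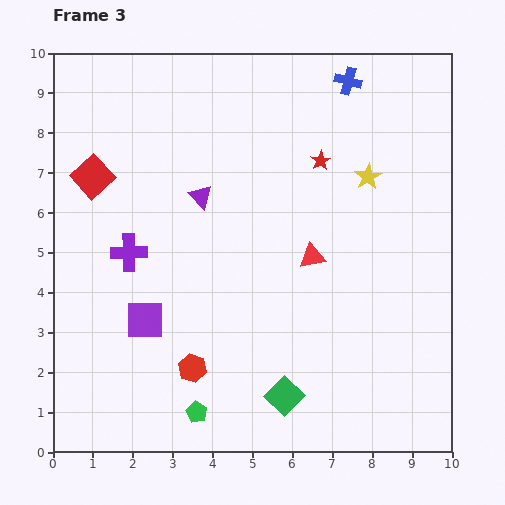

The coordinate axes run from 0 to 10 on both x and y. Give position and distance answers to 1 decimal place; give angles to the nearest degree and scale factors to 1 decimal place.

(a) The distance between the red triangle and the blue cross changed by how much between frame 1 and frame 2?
+2.4

Distance in frame 1: 3.5. Distance in frame 2: 5.9.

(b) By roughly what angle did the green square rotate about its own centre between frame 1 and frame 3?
35° clockwise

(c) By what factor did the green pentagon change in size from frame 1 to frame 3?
0.7×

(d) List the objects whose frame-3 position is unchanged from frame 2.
none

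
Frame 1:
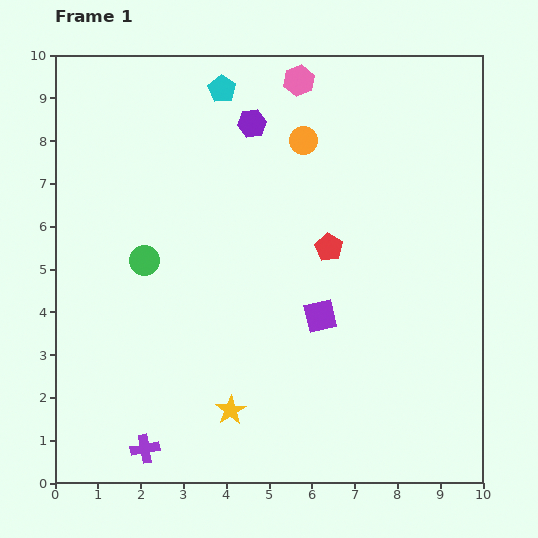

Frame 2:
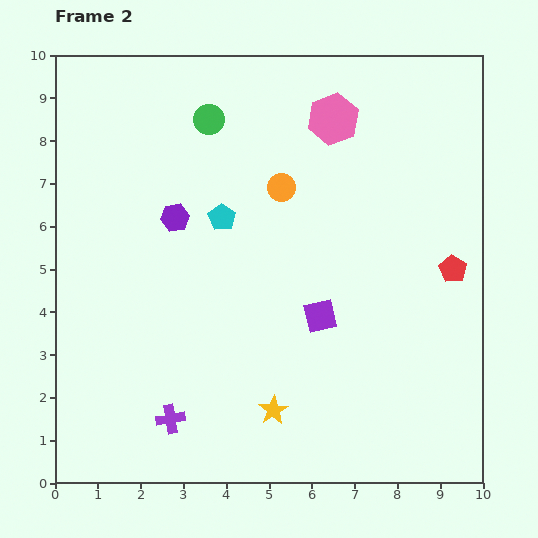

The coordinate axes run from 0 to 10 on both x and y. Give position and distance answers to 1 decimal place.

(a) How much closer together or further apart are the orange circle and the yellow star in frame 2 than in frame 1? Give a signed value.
-1.3

Distance in frame 1: 6.5. Distance in frame 2: 5.2.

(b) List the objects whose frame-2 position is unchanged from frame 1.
the purple square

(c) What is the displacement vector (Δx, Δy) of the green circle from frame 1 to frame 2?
(1.5, 3.3)

The green circle was at (2.1, 5.2) in frame 1 and (3.6, 8.5) in frame 2.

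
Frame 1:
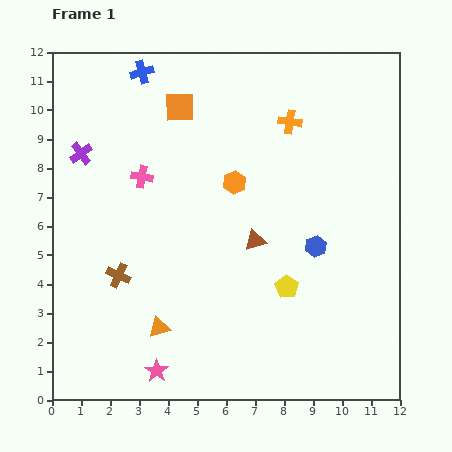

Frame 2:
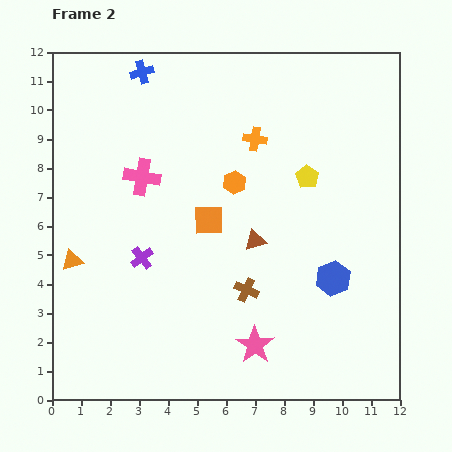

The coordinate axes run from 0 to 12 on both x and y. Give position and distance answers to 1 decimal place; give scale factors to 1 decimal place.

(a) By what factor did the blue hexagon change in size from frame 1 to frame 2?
1.6×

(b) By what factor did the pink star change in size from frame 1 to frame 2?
1.7×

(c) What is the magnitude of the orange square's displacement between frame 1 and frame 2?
4.0

The orange square moved from (4.4, 10.1) to (5.4, 6.2), a distance of √(1.0² + 3.9²) ≈ 4.0.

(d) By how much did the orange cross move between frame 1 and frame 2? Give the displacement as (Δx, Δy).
(-1.2, -0.6)

The orange cross was at (8.2, 9.6) in frame 1 and (7.0, 9.0) in frame 2.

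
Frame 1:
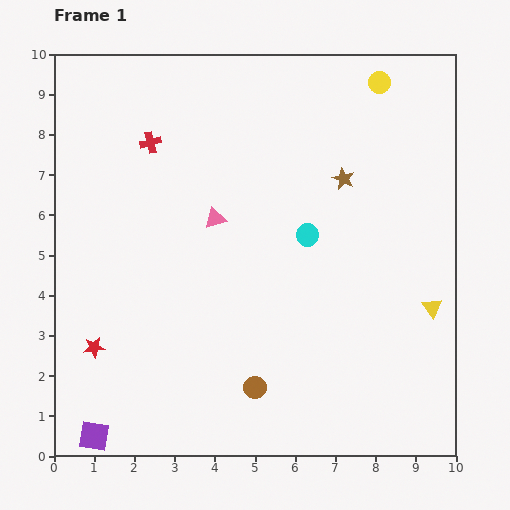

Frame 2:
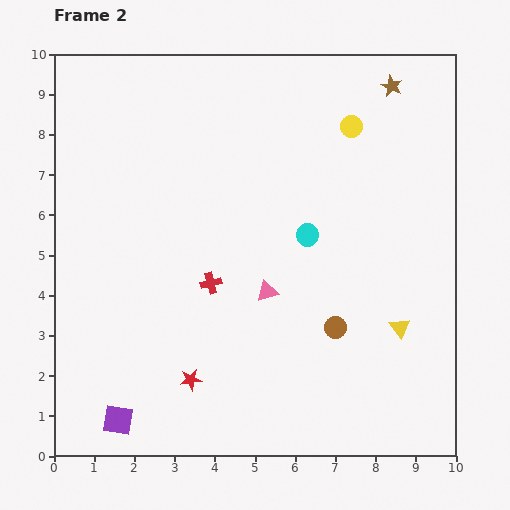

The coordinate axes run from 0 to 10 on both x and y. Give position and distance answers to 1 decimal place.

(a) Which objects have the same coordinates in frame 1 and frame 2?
the cyan circle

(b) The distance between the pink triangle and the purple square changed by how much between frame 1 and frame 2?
-1.3

Distance in frame 1: 6.2. Distance in frame 2: 4.9.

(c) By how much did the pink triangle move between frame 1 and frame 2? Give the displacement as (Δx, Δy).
(1.3, -1.8)

The pink triangle was at (4.0, 5.9) in frame 1 and (5.3, 4.1) in frame 2.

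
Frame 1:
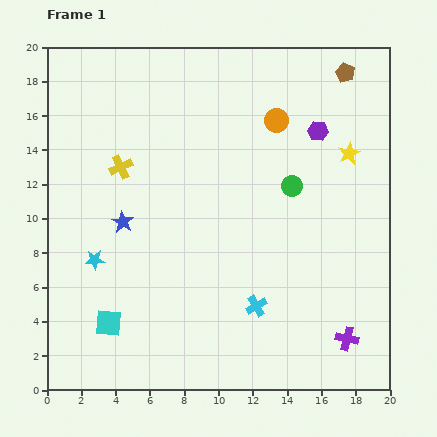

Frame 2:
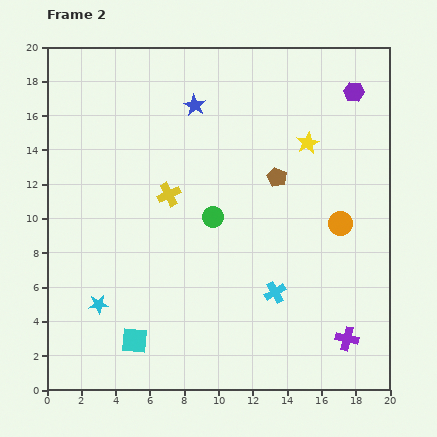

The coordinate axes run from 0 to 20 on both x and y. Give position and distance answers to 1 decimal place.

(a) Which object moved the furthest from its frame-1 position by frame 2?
the blue star

(moved 8.0; next 7.3)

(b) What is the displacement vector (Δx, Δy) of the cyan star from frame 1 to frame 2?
(0.2, -2.6)

The cyan star was at (2.8, 7.6) in frame 1 and (3.0, 5.0) in frame 2.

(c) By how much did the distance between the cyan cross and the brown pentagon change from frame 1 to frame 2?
-7.9

Distance in frame 1: 14.6. Distance in frame 2: 6.7.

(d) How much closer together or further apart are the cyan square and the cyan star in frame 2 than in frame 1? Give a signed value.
-0.8

Distance in frame 1: 3.8. Distance in frame 2: 3.0.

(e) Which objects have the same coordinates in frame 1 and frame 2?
the purple cross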